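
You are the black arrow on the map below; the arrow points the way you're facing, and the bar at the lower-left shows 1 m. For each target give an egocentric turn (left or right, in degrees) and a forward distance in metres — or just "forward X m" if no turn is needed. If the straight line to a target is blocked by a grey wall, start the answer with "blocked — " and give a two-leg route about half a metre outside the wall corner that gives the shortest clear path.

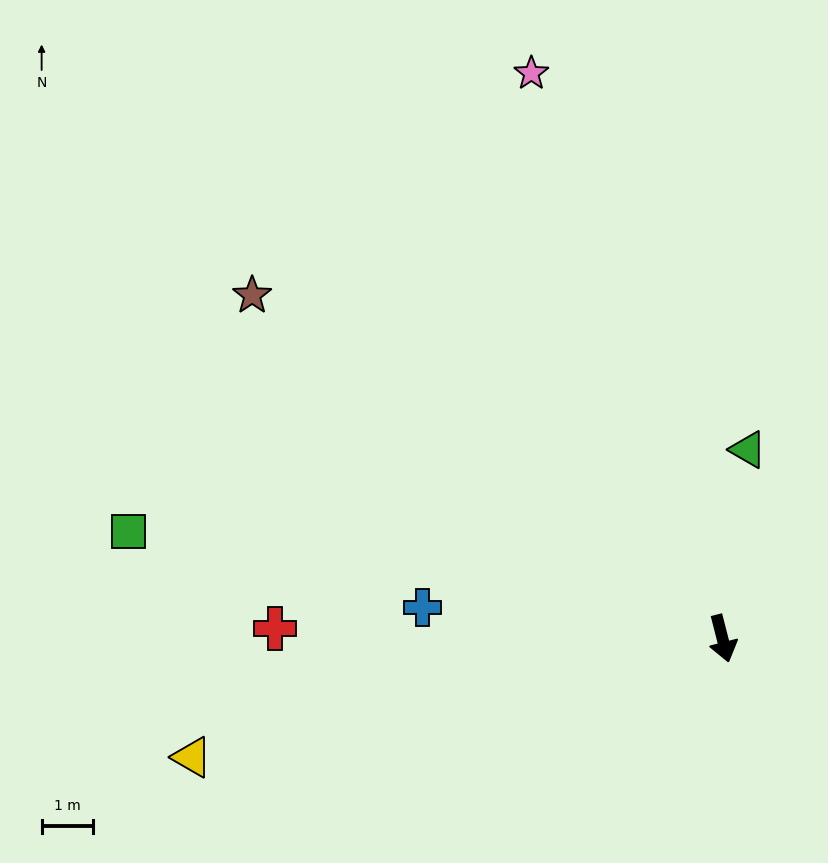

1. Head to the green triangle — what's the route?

turn left 158°, forward 3.7 m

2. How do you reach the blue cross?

turn right 110°, forward 5.9 m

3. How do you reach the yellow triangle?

turn right 92°, forward 10.7 m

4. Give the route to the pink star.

turn right 176°, forward 11.7 m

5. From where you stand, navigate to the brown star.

turn right 140°, forward 11.4 m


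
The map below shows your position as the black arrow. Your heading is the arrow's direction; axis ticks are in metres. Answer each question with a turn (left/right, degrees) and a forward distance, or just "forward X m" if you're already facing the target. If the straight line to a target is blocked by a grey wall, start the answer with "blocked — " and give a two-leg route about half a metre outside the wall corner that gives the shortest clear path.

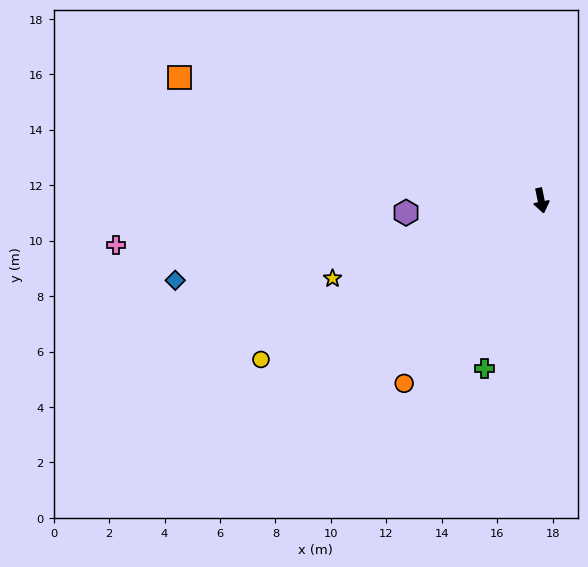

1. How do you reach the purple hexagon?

turn right 96°, forward 4.9 m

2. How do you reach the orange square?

turn right 120°, forward 13.8 m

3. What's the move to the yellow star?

turn right 81°, forward 8.0 m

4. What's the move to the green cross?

turn right 30°, forward 6.4 m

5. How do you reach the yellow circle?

turn right 72°, forward 11.6 m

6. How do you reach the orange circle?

turn right 48°, forward 8.2 m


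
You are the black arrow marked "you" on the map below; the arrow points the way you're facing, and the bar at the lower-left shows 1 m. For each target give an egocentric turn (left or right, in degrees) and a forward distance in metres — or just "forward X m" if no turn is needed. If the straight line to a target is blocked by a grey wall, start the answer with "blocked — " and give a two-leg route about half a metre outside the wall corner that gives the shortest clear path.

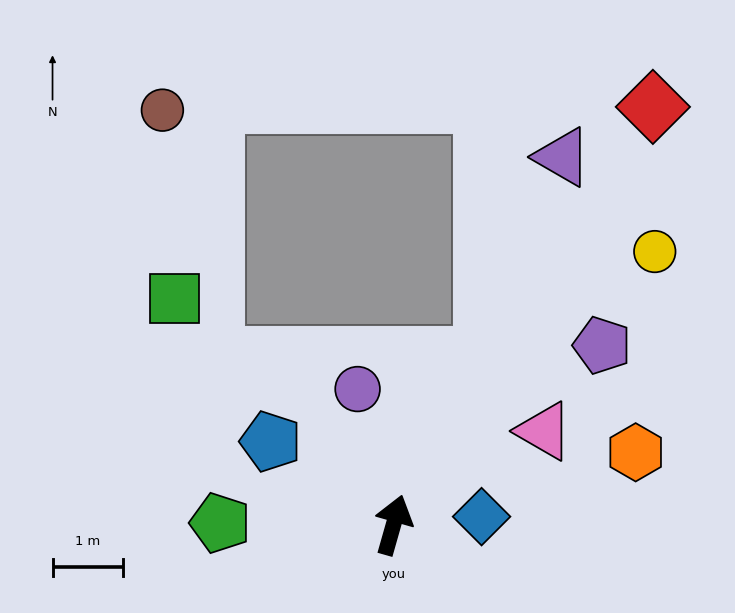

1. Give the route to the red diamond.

turn right 16°, forward 7.0 m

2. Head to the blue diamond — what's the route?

turn right 69°, forward 1.3 m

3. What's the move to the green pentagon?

turn left 105°, forward 2.5 m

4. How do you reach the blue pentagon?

turn left 72°, forward 2.1 m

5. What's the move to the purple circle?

turn left 31°, forward 2.0 m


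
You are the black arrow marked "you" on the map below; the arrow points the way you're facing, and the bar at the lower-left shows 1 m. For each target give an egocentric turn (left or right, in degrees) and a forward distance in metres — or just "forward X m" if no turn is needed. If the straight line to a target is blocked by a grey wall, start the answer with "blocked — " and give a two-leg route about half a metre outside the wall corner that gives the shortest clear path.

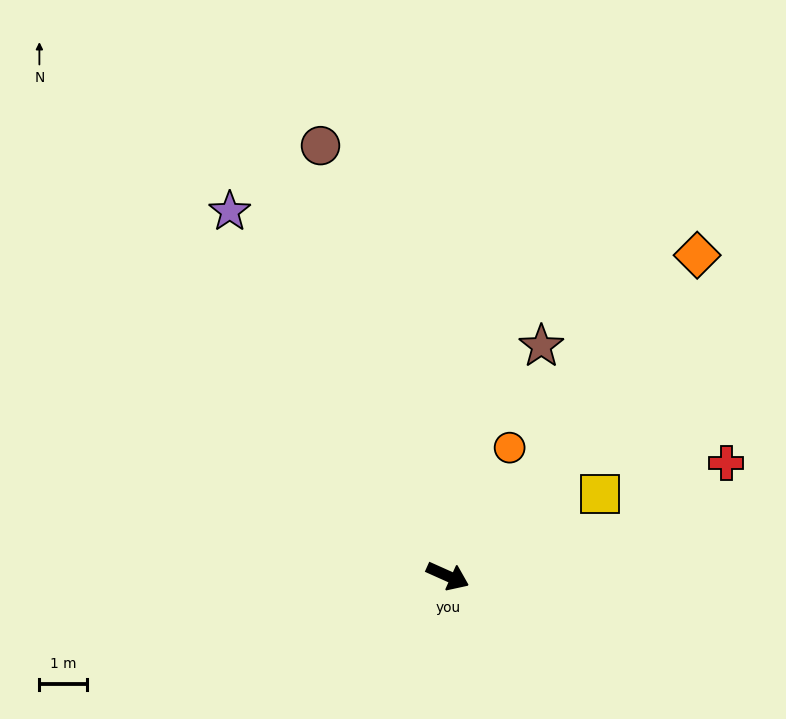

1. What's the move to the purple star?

turn left 145°, forward 9.0 m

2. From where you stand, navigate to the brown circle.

turn left 131°, forward 9.5 m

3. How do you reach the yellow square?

turn left 52°, forward 3.7 m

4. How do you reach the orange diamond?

turn left 76°, forward 8.6 m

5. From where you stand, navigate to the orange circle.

turn left 88°, forward 3.0 m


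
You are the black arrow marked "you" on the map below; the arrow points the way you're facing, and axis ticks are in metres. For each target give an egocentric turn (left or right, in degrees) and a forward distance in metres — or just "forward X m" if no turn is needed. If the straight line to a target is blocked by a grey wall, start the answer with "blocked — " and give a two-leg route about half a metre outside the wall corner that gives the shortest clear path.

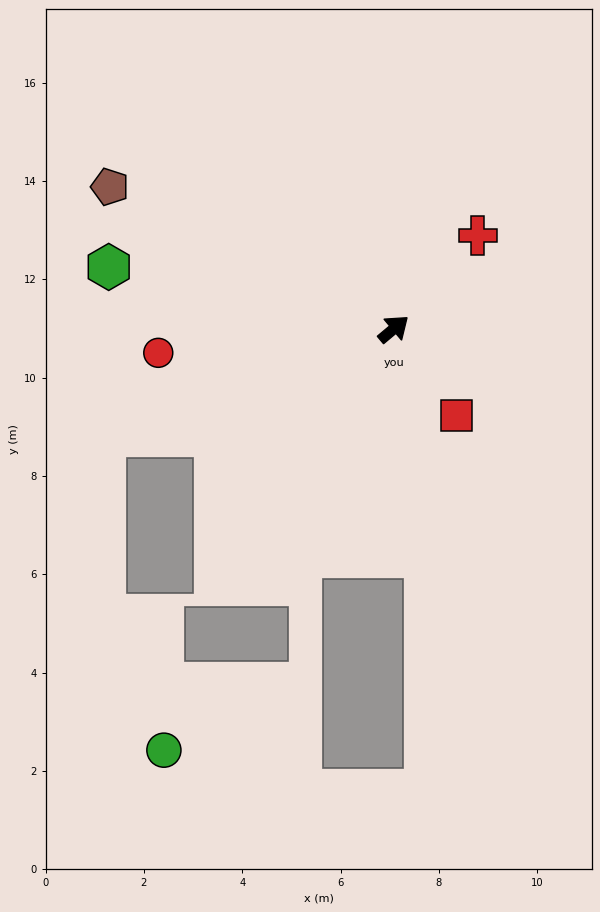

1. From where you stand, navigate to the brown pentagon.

turn left 113°, forward 6.5 m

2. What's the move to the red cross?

turn left 8°, forward 2.6 m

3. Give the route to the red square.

turn right 94°, forward 2.2 m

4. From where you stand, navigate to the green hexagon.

turn left 128°, forward 5.9 m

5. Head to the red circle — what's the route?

turn left 146°, forward 4.8 m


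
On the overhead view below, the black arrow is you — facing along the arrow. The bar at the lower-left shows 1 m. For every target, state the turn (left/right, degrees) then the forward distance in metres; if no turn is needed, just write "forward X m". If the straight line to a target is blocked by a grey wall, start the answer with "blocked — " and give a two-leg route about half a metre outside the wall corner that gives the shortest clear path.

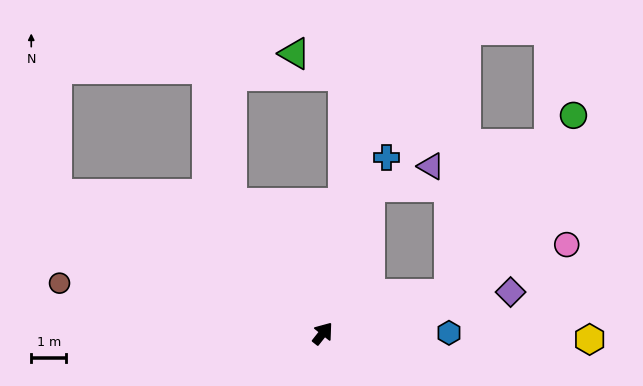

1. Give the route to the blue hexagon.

turn right 51°, forward 3.6 m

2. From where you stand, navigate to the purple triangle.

blocked — turn left 21°, forward 4.4 m, then turn right 54°, forward 1.8 m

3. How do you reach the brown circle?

turn left 118°, forward 7.6 m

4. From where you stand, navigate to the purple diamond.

turn right 39°, forward 5.5 m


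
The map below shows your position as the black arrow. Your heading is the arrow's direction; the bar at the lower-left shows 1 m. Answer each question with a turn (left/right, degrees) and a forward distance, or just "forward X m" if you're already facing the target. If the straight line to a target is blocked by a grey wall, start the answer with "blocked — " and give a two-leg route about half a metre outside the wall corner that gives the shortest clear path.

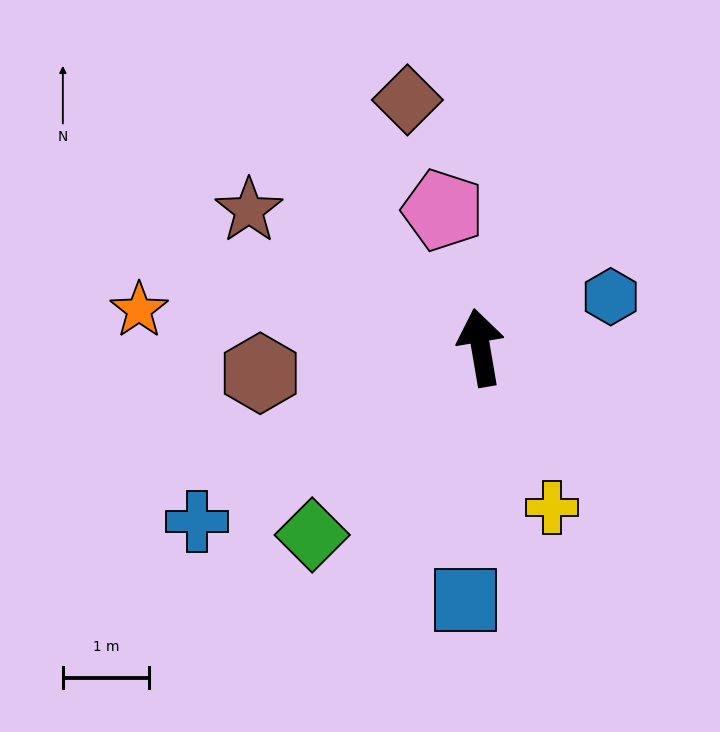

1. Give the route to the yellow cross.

turn right 166°, forward 2.0 m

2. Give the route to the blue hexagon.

turn right 78°, forward 1.6 m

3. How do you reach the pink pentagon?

turn left 6°, forward 1.6 m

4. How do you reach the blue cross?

turn left 112°, forward 3.8 m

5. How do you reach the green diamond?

turn left 128°, forward 2.9 m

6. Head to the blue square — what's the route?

turn left 167°, forward 2.9 m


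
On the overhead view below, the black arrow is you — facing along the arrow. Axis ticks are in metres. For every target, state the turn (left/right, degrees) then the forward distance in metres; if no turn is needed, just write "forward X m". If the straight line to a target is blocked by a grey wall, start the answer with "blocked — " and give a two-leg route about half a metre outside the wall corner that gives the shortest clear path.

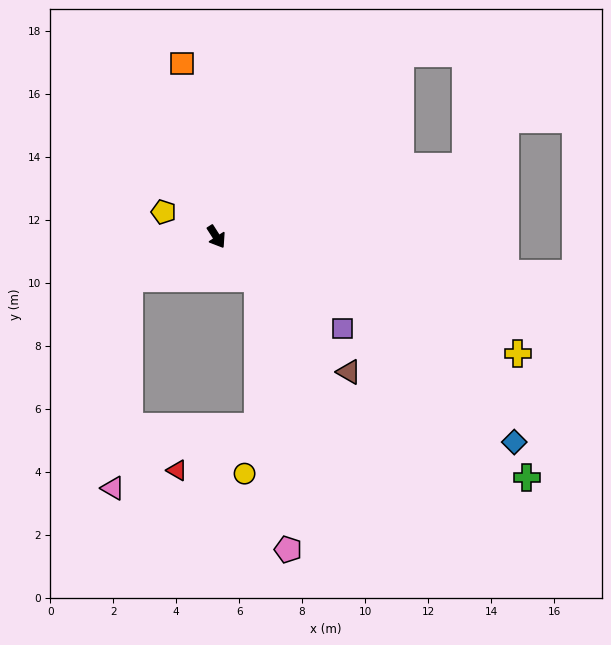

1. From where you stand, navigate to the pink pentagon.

blocked — turn left 12°, forward 1.9 m, then turn right 38°, forward 8.7 m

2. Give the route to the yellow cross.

turn left 36°, forward 10.3 m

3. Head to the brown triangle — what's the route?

turn left 12°, forward 6.0 m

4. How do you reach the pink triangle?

blocked — turn right 97°, forward 3.0 m, then turn left 60°, forward 6.7 m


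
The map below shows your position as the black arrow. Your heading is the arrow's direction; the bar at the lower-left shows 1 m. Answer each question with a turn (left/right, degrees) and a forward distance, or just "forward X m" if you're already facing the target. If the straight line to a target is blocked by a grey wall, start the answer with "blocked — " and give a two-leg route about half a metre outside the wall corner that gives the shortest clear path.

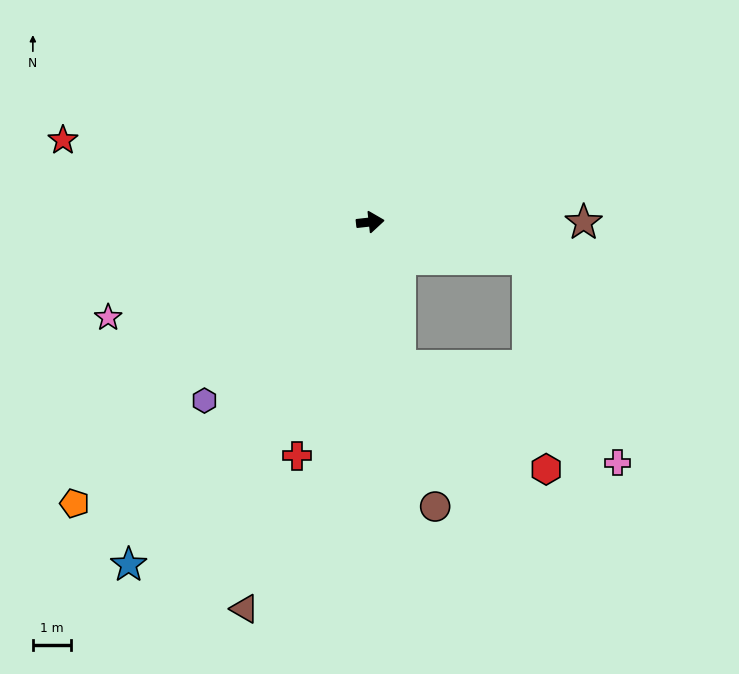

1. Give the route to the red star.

turn left 159°, forward 8.3 m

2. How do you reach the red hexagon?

blocked — turn right 85°, forward 3.9 m, then turn left 44°, forward 4.7 m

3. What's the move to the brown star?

turn right 6°, forward 5.6 m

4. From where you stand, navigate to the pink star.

turn right 166°, forward 7.3 m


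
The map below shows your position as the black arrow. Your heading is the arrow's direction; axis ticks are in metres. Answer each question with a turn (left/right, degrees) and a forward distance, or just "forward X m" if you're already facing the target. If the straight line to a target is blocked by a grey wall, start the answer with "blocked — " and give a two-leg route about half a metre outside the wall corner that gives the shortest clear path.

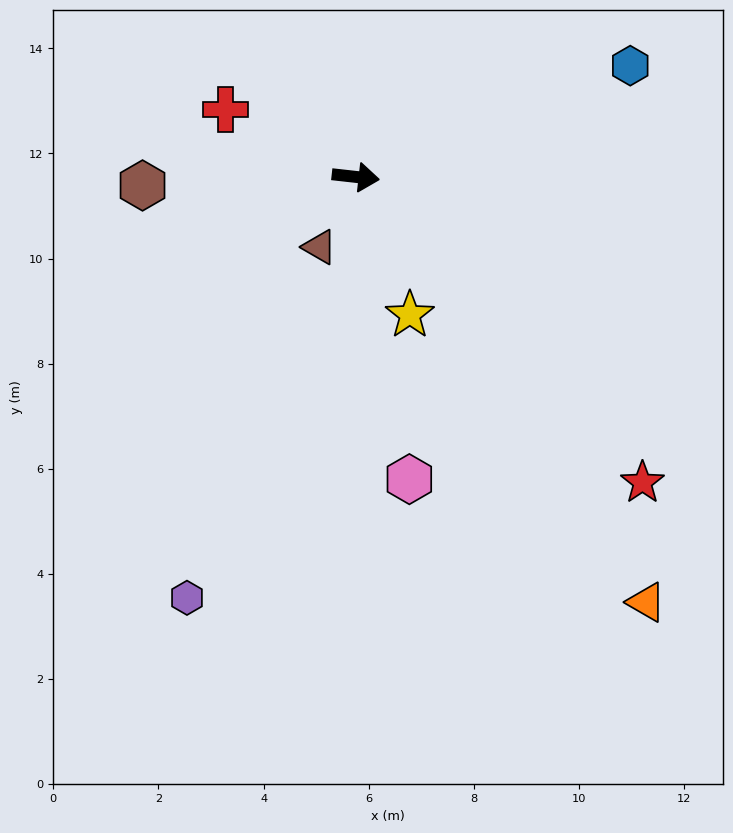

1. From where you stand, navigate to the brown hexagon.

turn right 171°, forward 4.1 m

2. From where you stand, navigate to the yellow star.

turn right 62°, forward 2.8 m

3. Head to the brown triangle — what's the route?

turn right 111°, forward 1.5 m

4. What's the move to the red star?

turn right 40°, forward 8.0 m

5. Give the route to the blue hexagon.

turn left 28°, forward 5.6 m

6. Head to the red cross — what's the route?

turn left 159°, forward 2.8 m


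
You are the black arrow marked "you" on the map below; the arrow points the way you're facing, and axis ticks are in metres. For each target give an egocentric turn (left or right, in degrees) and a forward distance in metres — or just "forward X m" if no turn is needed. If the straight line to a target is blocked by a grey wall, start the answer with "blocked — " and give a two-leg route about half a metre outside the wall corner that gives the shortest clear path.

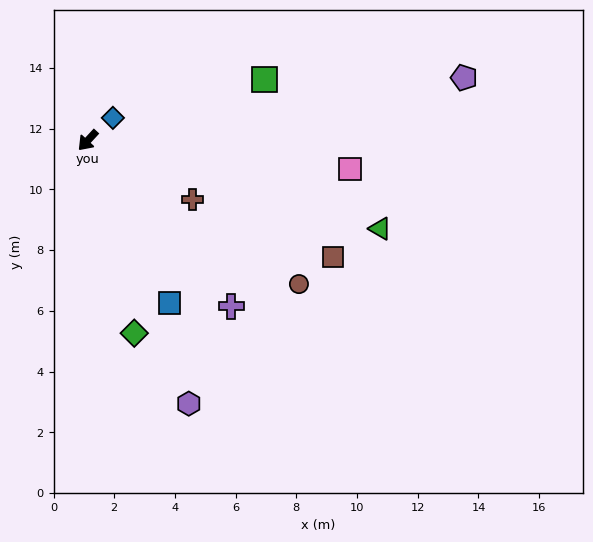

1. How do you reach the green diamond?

turn left 56°, forward 6.5 m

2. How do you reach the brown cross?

turn left 103°, forward 4.0 m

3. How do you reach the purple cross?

turn left 84°, forward 7.2 m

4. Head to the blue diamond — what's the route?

turn left 175°, forward 1.1 m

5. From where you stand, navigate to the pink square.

turn left 127°, forward 8.7 m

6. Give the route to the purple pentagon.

turn left 142°, forward 12.6 m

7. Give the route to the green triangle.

turn left 116°, forward 10.1 m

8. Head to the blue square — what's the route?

turn left 70°, forward 6.0 m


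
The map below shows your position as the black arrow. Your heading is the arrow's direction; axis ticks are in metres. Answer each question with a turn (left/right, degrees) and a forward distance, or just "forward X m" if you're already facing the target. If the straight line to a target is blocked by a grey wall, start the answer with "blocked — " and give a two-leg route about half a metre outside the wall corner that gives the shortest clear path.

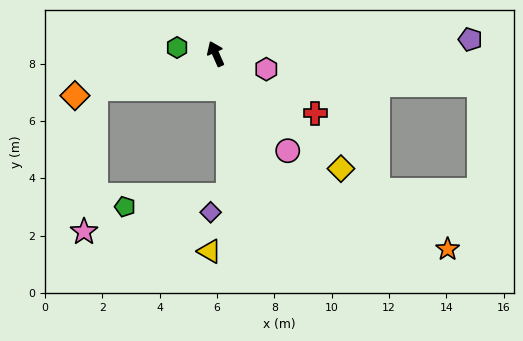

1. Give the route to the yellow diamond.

turn right 156°, forward 5.9 m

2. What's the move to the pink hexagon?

turn right 131°, forward 1.8 m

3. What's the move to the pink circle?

turn right 167°, forward 4.2 m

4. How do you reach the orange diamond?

turn left 83°, forward 5.1 m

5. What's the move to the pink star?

blocked — turn left 83°, forward 4.4 m, then turn left 68°, forward 5.0 m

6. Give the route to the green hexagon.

turn left 57°, forward 1.4 m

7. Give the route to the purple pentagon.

turn right 111°, forward 8.9 m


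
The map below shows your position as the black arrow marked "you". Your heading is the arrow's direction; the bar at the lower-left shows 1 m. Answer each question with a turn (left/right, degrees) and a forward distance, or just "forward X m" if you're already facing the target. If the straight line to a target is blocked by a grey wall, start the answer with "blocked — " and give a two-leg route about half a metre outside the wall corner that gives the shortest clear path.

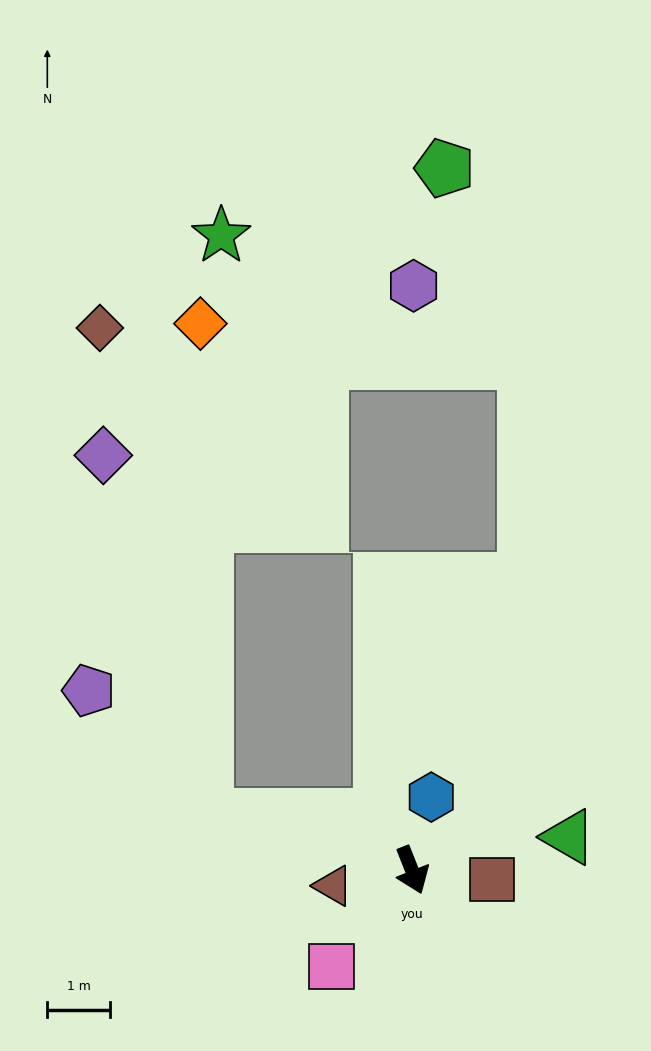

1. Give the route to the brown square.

turn left 62°, forward 1.3 m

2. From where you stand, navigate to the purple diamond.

blocked — turn right 127°, forward 3.4 m, then turn right 59°, forward 6.0 m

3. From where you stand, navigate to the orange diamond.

blocked — turn right 127°, forward 3.4 m, then turn right 74°, forward 7.9 m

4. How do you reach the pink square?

turn right 61°, forward 2.0 m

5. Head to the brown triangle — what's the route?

turn right 100°, forward 1.3 m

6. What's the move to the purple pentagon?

blocked — turn right 127°, forward 3.4 m, then turn right 31°, forward 2.8 m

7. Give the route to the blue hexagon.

turn left 144°, forward 1.2 m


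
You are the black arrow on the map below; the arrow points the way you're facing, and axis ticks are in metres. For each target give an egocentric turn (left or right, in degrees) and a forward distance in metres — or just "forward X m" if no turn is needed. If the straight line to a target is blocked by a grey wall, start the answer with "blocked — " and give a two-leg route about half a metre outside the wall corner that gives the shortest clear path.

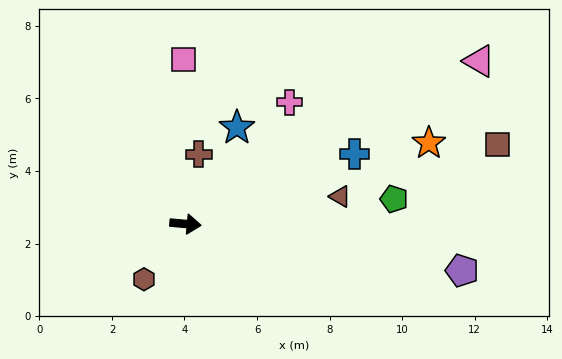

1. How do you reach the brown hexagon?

turn right 122°, forward 1.9 m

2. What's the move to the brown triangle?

turn left 15°, forward 4.3 m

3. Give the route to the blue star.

turn left 67°, forward 3.0 m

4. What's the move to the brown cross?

turn left 84°, forward 2.0 m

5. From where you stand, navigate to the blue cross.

turn left 28°, forward 5.0 m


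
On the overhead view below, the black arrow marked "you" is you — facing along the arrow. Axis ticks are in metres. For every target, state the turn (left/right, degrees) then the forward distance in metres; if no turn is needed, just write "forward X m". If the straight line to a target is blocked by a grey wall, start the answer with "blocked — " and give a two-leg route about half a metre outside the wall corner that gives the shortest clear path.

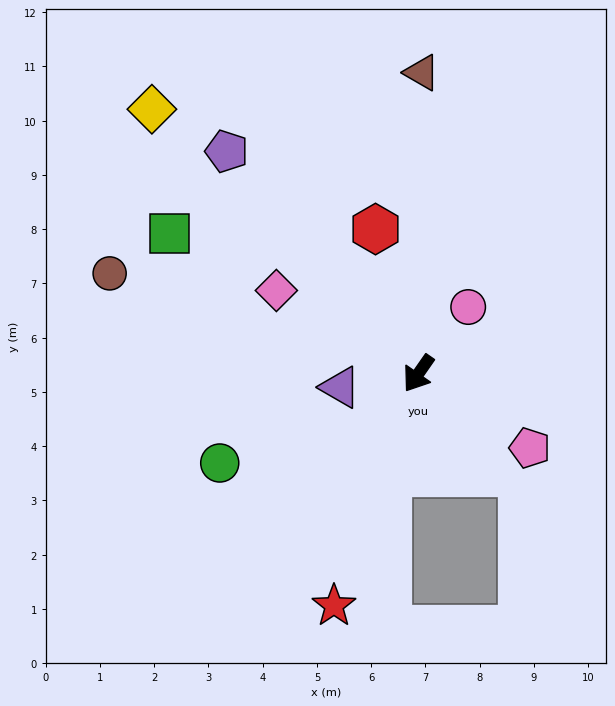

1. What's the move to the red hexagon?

turn right 129°, forward 2.8 m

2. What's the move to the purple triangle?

turn right 45°, forward 1.5 m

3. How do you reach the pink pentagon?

turn left 91°, forward 2.5 m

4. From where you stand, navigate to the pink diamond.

turn right 85°, forward 3.0 m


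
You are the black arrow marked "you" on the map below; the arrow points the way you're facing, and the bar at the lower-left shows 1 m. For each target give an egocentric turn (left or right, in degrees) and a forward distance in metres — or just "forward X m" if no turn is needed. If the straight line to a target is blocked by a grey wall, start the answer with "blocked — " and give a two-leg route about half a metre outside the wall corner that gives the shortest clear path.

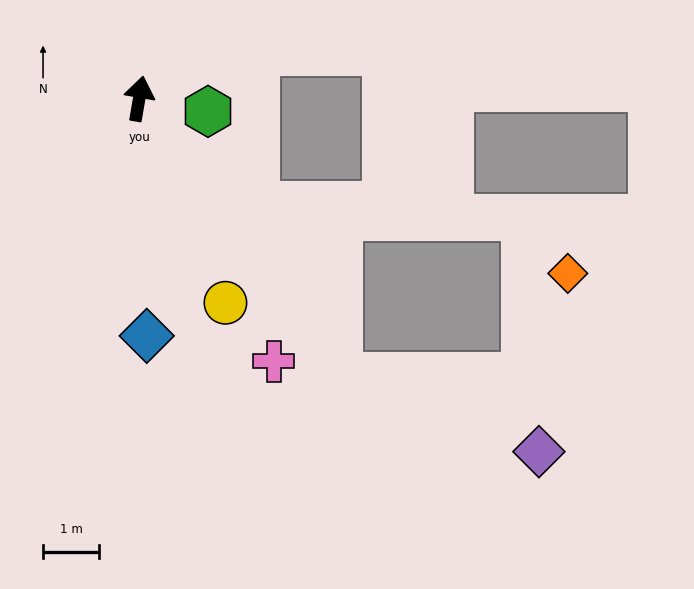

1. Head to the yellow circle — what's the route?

turn right 147°, forward 4.0 m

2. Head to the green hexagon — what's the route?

turn right 91°, forward 1.3 m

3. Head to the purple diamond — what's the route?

blocked — turn right 134°, forward 6.1 m, then turn left 33°, forward 3.8 m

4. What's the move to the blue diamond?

turn right 168°, forward 4.3 m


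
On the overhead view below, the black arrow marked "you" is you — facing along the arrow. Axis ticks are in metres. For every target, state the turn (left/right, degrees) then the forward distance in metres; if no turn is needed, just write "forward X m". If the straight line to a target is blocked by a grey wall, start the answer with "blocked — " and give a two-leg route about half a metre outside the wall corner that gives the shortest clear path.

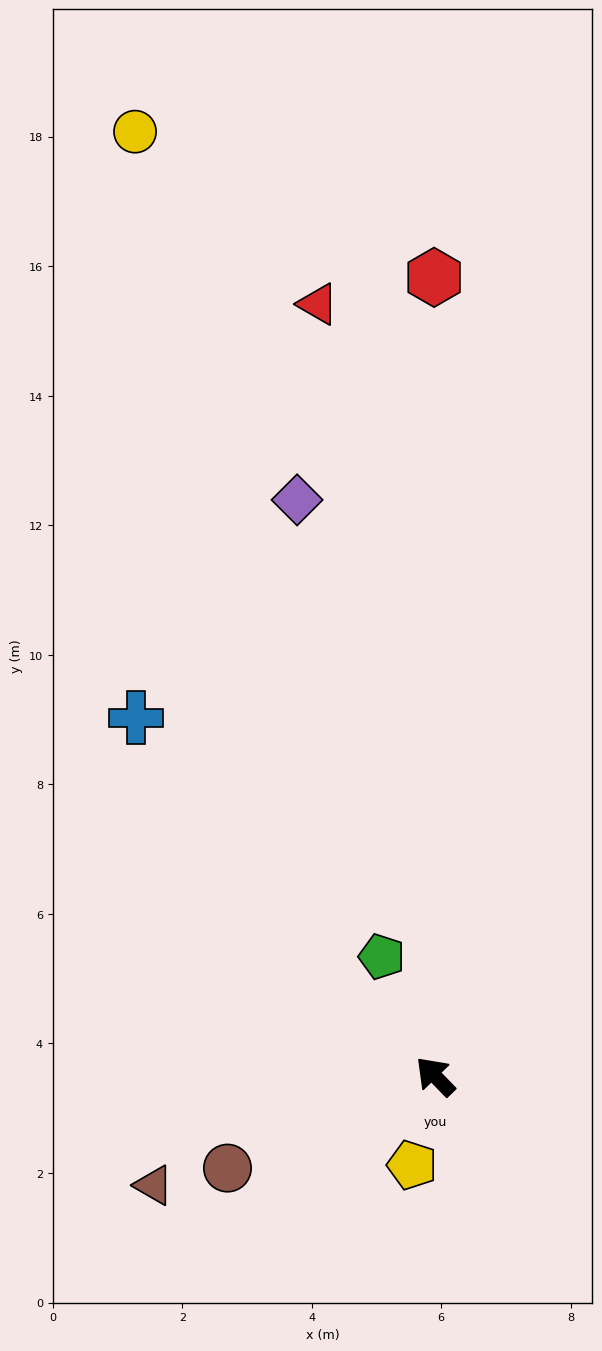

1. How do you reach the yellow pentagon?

turn left 121°, forward 1.4 m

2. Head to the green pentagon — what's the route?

turn right 20°, forward 2.0 m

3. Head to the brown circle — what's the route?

turn left 70°, forward 3.5 m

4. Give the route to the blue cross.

turn right 4°, forward 7.2 m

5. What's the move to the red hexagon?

turn right 44°, forward 12.3 m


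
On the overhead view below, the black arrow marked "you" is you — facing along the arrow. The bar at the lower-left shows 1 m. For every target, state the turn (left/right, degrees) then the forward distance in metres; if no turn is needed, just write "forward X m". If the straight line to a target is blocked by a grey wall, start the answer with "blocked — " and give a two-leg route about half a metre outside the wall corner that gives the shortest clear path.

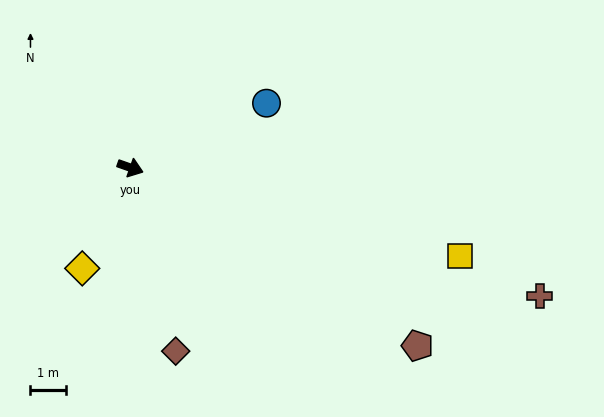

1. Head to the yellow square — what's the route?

turn left 4°, forward 9.6 m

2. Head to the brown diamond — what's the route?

turn right 57°, forward 5.3 m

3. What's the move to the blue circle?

turn left 45°, forward 4.2 m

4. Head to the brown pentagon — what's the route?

turn right 12°, forward 9.5 m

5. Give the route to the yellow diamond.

turn right 96°, forward 3.2 m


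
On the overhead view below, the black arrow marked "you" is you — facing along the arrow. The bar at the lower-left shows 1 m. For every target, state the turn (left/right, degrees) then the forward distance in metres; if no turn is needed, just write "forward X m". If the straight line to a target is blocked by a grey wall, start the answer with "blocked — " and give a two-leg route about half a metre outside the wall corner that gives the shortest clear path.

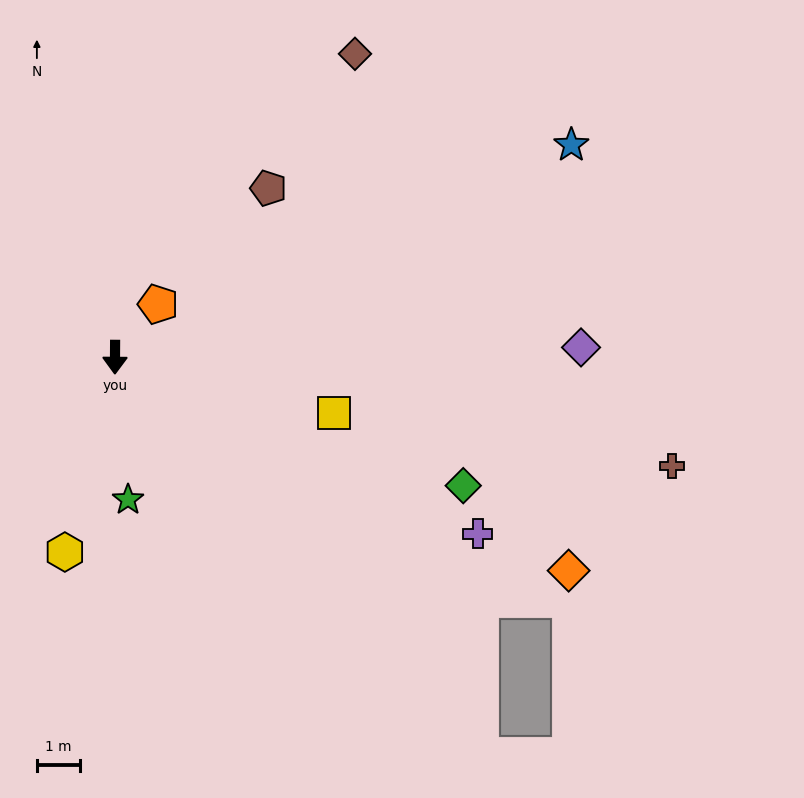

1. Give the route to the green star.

turn left 6°, forward 3.3 m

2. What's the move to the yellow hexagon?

turn right 14°, forward 4.7 m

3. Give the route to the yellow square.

turn left 76°, forward 5.2 m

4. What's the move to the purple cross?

turn left 64°, forward 9.3 m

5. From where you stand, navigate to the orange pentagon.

turn left 141°, forward 1.6 m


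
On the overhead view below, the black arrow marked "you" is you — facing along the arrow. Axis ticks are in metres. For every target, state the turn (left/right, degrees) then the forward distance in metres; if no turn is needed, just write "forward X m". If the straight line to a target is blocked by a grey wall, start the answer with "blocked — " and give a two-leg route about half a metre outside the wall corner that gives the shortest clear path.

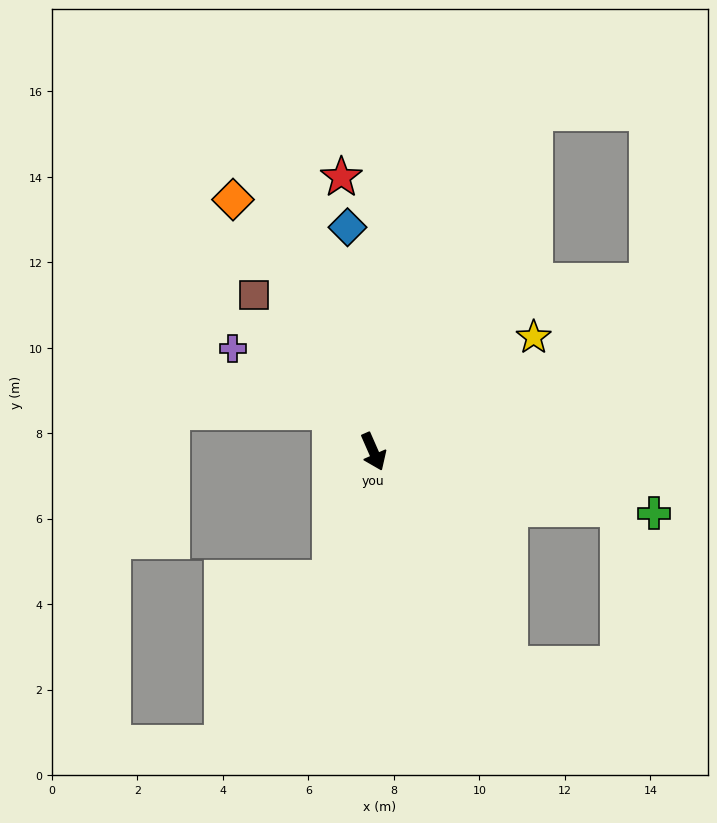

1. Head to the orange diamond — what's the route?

turn right 175°, forward 6.8 m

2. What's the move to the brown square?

turn right 166°, forward 4.6 m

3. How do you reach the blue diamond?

turn left 163°, forward 5.3 m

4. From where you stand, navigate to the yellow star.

turn left 102°, forward 4.6 m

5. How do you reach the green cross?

turn left 54°, forward 6.7 m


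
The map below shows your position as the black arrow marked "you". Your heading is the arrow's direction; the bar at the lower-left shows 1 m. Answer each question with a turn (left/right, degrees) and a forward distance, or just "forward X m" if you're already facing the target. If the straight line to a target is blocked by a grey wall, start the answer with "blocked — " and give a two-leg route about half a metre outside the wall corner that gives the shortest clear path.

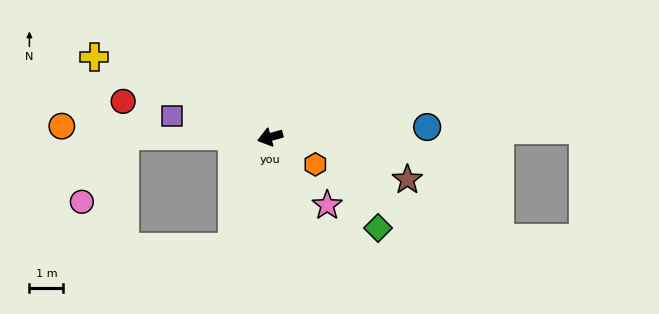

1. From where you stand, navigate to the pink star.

turn left 114°, forward 2.6 m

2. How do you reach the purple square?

turn right 28°, forward 2.9 m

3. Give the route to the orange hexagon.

turn left 133°, forward 1.6 m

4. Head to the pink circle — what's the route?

blocked — turn right 16°, forward 4.3 m, then turn left 57°, forward 2.3 m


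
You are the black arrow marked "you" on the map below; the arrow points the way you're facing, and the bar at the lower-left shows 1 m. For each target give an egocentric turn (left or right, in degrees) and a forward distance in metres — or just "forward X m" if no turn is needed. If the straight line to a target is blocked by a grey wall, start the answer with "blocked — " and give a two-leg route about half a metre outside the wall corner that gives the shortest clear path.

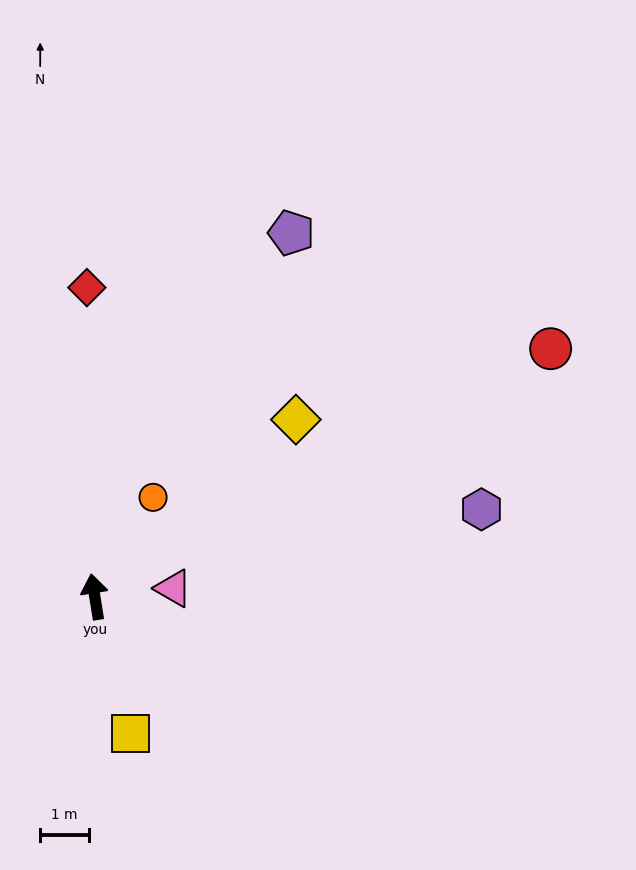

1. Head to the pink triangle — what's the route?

turn right 93°, forward 1.6 m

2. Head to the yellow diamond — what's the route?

turn right 58°, forward 5.5 m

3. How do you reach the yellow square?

turn right 174°, forward 2.9 m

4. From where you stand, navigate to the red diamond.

turn right 8°, forward 6.3 m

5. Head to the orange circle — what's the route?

turn right 39°, forward 2.4 m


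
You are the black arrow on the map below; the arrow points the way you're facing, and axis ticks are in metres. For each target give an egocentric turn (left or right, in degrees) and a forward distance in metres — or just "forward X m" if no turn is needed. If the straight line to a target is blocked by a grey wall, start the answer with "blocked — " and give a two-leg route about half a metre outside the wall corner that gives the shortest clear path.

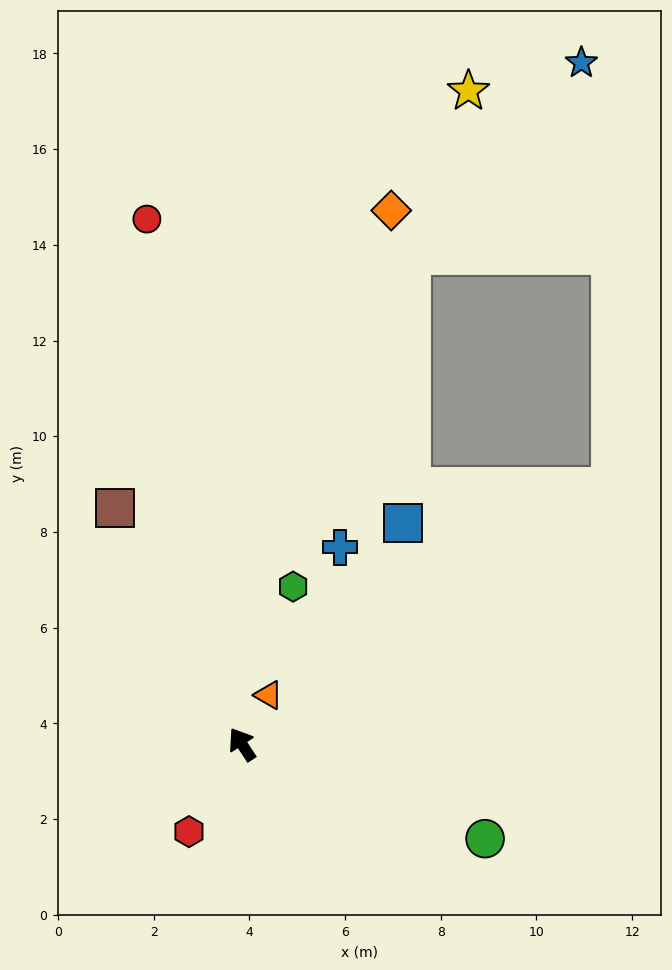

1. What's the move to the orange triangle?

turn right 62°, forward 1.2 m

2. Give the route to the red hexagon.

turn left 115°, forward 2.1 m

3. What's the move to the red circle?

turn right 23°, forward 11.2 m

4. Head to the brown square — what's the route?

turn right 5°, forward 5.6 m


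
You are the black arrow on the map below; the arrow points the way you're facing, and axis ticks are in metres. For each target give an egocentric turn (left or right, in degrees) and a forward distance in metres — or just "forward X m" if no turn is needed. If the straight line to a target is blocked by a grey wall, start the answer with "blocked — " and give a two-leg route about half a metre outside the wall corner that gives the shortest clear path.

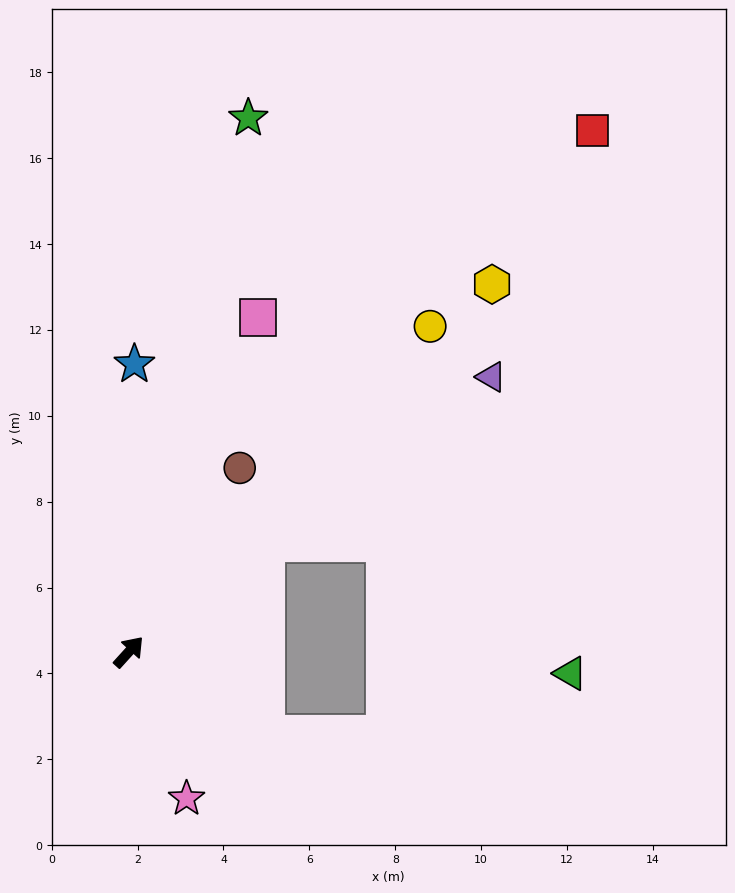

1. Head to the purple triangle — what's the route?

turn right 11°, forward 10.6 m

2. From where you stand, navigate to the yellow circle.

forward 10.3 m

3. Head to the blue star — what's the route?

turn left 41°, forward 6.7 m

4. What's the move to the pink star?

turn right 116°, forward 3.7 m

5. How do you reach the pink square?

turn left 21°, forward 8.3 m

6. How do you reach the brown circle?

turn left 11°, forward 5.0 m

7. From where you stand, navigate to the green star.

turn left 30°, forward 12.7 m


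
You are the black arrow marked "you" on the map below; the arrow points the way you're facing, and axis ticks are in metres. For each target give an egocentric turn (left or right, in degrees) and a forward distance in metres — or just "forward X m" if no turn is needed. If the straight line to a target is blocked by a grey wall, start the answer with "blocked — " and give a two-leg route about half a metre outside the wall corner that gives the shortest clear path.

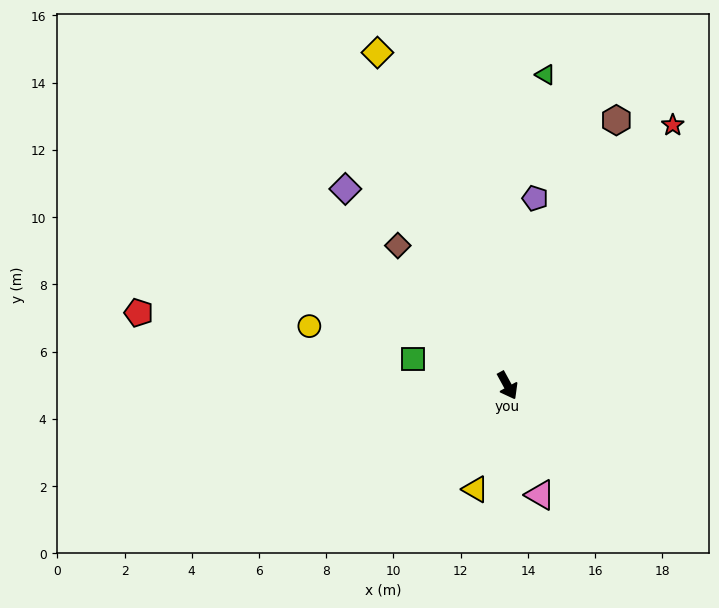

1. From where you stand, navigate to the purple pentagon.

turn left 143°, forward 5.6 m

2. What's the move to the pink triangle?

turn right 12°, forward 3.4 m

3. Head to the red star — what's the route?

turn left 119°, forward 9.2 m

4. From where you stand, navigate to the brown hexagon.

turn left 129°, forward 8.5 m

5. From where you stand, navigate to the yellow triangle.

turn right 46°, forward 3.2 m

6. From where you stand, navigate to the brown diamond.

turn right 171°, forward 5.3 m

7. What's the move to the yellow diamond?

turn left 173°, forward 10.6 m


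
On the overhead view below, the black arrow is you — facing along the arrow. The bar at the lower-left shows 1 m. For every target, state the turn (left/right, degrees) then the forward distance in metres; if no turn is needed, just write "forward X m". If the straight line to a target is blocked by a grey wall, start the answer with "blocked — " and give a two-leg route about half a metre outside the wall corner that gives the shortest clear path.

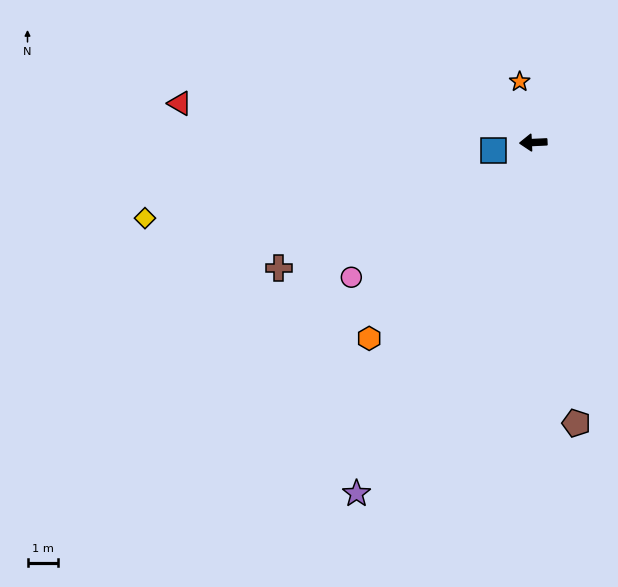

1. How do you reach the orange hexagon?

turn left 47°, forward 8.3 m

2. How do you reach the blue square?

turn left 8°, forward 1.3 m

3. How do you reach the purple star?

turn left 61°, forward 12.8 m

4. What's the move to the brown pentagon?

turn left 96°, forward 9.2 m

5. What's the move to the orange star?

turn right 80°, forward 2.0 m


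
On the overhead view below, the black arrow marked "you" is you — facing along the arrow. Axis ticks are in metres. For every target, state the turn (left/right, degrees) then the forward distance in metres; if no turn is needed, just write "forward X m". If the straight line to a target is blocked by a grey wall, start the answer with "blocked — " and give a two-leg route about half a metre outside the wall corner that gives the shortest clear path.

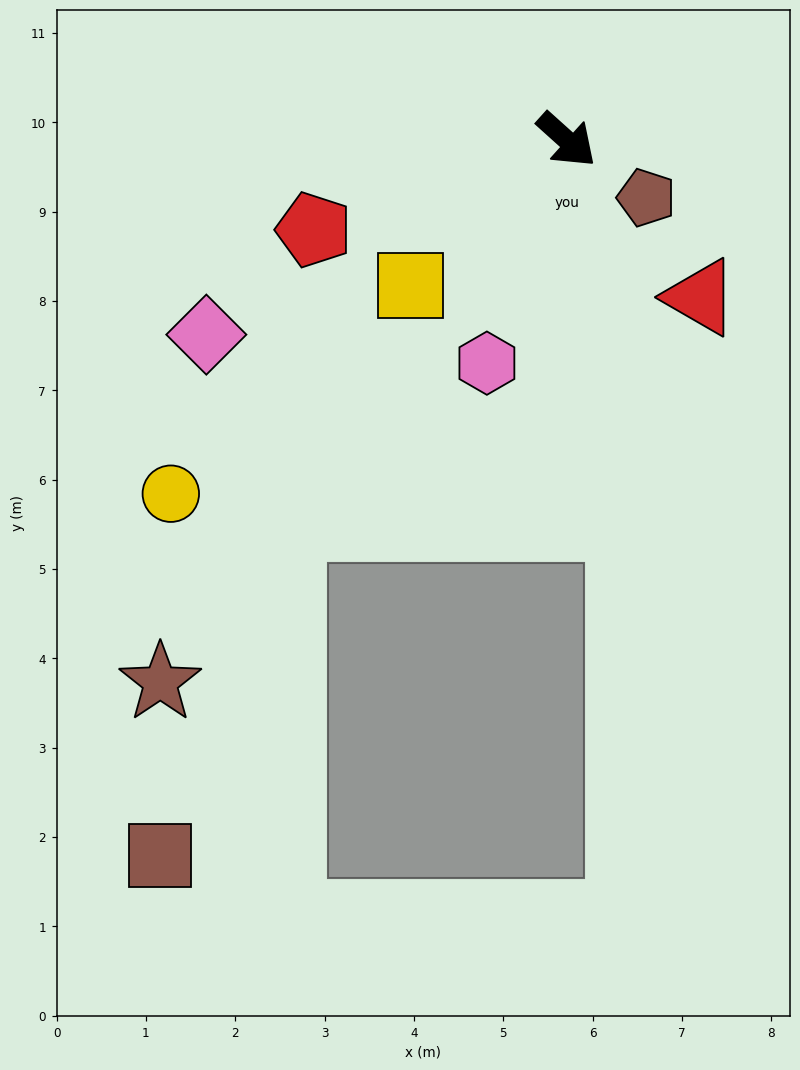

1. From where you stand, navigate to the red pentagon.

turn right 118°, forward 3.0 m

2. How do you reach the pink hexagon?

turn right 68°, forward 2.7 m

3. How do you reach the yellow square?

turn right 95°, forward 2.4 m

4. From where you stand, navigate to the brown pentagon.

turn left 6°, forward 1.1 m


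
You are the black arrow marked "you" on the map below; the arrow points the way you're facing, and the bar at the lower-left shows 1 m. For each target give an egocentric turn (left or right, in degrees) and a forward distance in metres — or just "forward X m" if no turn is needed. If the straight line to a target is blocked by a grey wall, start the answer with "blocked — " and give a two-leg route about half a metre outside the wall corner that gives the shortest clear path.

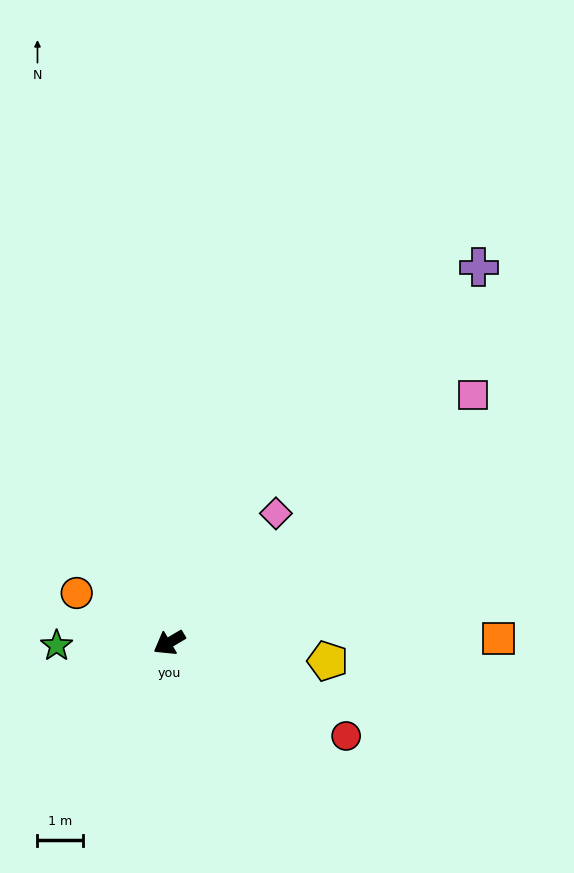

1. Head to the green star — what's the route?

turn right 29°, forward 2.5 m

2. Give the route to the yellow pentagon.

turn left 143°, forward 3.5 m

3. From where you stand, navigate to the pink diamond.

turn right 160°, forward 3.7 m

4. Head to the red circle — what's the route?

turn left 122°, forward 4.4 m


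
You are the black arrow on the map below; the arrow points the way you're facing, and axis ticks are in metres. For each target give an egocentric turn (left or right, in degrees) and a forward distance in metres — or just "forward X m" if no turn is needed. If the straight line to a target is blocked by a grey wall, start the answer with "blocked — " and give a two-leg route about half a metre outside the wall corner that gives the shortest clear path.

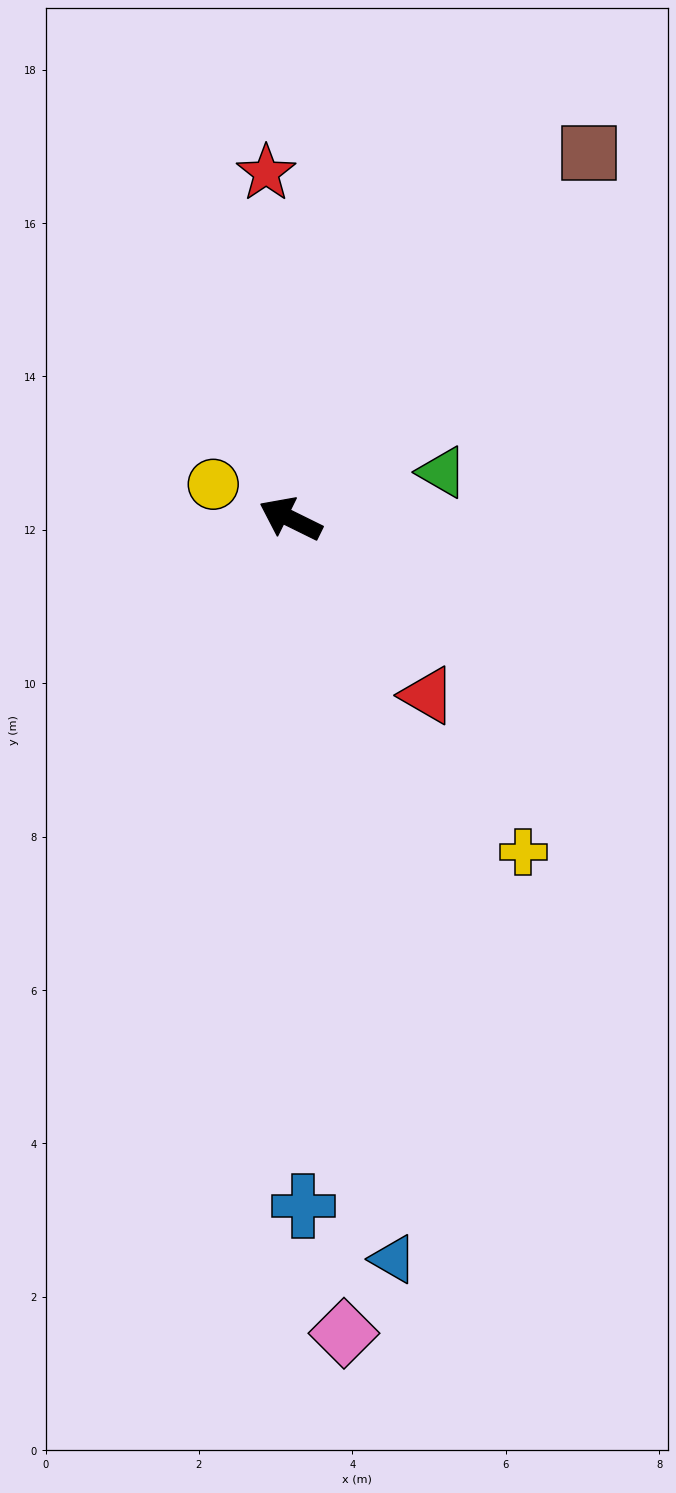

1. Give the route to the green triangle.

turn right 137°, forward 2.1 m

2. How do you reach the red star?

turn right 60°, forward 4.5 m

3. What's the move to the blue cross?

turn left 117°, forward 9.0 m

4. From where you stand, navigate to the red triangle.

turn left 154°, forward 2.9 m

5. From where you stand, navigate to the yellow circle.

turn left 2°, forward 1.1 m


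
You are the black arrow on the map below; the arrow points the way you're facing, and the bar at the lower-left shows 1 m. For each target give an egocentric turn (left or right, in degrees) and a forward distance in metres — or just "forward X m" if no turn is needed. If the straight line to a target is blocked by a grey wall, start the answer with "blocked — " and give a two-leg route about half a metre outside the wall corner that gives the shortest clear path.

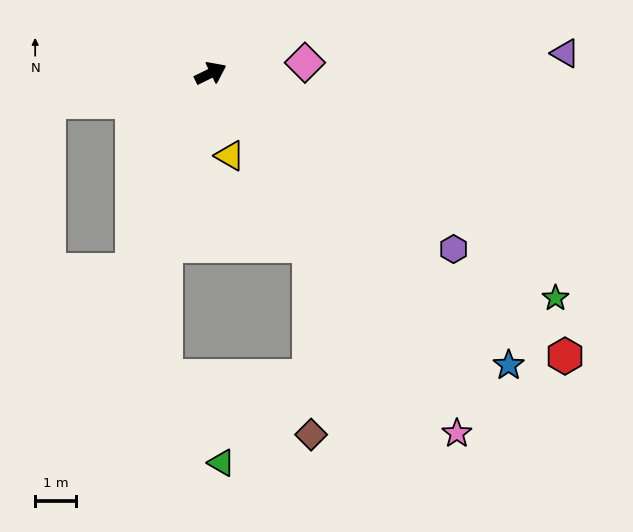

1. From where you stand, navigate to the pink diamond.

turn right 20°, forward 2.3 m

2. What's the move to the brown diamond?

blocked — turn right 86°, forward 4.8 m, then turn right 30°, forward 4.6 m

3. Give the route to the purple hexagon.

turn right 62°, forward 7.3 m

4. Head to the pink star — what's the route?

turn right 82°, forward 10.6 m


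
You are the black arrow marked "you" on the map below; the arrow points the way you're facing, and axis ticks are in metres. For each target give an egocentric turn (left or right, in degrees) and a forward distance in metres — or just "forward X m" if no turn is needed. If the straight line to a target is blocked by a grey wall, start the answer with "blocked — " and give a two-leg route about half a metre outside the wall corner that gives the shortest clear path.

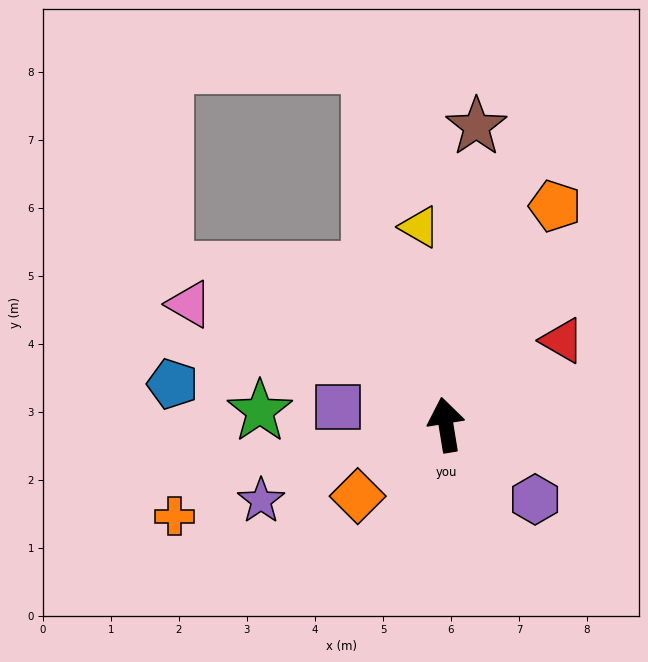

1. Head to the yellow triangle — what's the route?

forward 2.9 m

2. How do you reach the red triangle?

turn right 63°, forward 2.1 m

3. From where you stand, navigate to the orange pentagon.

turn right 36°, forward 3.6 m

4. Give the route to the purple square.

turn left 71°, forward 1.6 m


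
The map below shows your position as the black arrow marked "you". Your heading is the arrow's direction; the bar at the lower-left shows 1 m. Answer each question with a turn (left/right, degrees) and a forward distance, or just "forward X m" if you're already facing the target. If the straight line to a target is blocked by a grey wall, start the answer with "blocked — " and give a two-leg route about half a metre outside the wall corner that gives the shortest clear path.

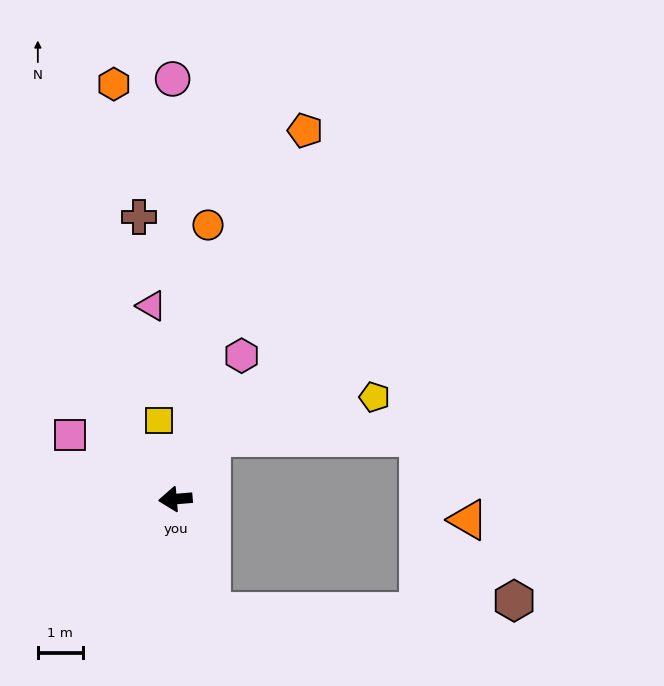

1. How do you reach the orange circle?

turn right 102°, forward 6.1 m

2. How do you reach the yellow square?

turn right 83°, forward 1.8 m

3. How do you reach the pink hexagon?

turn right 120°, forward 3.5 m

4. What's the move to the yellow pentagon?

blocked — turn right 125°, forward 1.6 m, then turn right 46°, forward 3.7 m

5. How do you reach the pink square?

turn right 36°, forward 2.7 m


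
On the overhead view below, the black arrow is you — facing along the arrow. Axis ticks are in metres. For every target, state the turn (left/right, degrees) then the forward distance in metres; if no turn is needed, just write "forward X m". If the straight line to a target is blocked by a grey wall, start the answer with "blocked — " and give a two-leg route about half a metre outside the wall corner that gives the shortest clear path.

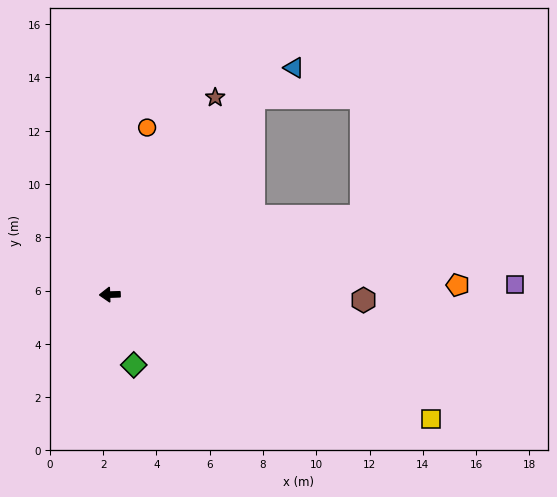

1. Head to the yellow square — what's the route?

turn left 157°, forward 12.9 m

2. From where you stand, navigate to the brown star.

turn right 120°, forward 8.4 m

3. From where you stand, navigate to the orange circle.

turn right 104°, forward 6.4 m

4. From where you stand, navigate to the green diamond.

turn left 107°, forward 2.8 m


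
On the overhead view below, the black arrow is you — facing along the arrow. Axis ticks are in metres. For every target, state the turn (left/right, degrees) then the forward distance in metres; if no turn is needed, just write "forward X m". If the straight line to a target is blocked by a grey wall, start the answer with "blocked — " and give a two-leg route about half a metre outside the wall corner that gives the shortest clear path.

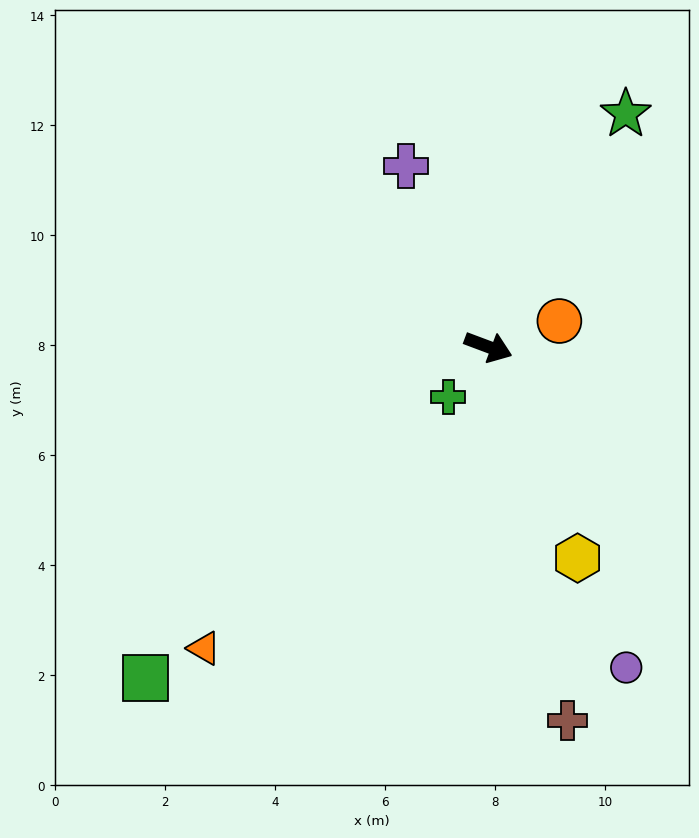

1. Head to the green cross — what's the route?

turn right 108°, forward 1.2 m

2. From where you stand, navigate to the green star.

turn left 80°, forward 4.9 m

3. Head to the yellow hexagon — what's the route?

turn right 47°, forward 4.2 m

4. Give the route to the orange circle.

turn left 41°, forward 1.4 m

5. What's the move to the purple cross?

turn left 135°, forward 3.6 m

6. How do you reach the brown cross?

turn right 58°, forward 6.9 m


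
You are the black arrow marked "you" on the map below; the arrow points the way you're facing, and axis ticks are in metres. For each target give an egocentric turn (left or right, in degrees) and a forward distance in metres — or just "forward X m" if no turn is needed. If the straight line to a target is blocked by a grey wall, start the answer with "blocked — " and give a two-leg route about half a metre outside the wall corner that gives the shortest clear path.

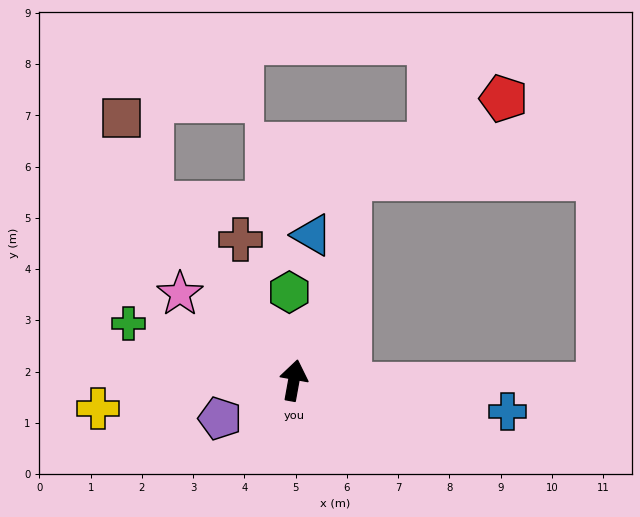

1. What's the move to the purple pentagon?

turn left 128°, forward 1.6 m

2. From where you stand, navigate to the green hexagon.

turn left 13°, forward 1.7 m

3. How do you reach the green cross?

turn left 81°, forward 3.4 m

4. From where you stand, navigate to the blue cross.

turn right 88°, forward 4.2 m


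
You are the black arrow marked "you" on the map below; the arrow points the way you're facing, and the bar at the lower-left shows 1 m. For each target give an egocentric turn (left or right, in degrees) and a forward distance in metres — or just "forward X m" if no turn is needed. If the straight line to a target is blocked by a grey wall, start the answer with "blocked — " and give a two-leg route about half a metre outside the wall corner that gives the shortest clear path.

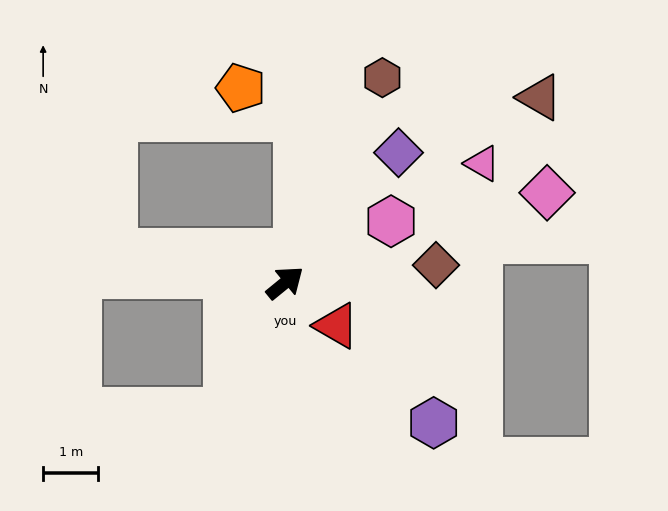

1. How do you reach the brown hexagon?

turn left 25°, forward 4.1 m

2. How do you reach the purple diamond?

turn left 10°, forward 3.1 m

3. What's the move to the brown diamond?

turn right 33°, forward 2.8 m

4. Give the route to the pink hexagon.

turn right 9°, forward 2.2 m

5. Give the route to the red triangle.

turn right 79°, forward 1.2 m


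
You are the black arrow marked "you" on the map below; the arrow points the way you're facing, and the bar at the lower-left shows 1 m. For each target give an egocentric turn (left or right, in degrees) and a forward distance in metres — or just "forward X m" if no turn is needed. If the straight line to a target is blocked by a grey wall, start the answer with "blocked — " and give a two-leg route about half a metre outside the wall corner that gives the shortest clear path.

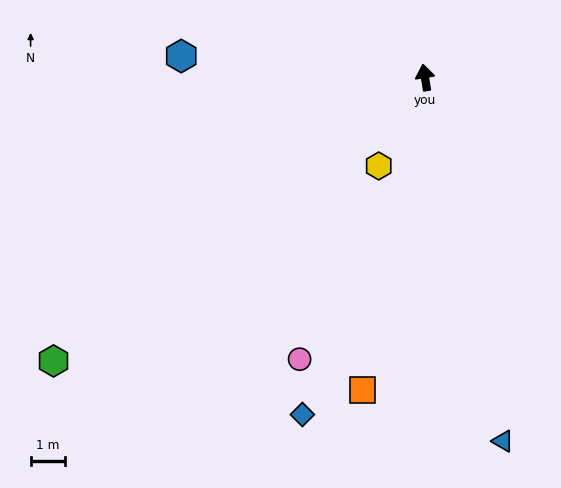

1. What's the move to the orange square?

turn left 160°, forward 9.2 m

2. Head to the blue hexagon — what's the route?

turn left 76°, forward 7.0 m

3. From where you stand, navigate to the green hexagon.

turn left 118°, forward 13.4 m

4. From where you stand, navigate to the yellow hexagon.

turn left 143°, forward 2.9 m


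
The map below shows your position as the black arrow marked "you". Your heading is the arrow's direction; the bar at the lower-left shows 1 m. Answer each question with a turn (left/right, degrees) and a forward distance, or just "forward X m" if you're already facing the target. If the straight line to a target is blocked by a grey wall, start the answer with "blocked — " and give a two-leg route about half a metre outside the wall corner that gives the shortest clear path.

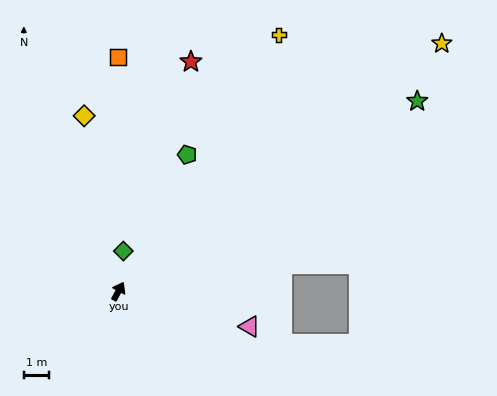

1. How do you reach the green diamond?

turn left 21°, forward 1.6 m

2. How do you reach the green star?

turn right 29°, forward 14.3 m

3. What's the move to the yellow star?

turn right 24°, forward 16.4 m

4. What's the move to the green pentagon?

forward 6.2 m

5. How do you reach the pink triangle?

turn right 77°, forward 5.5 m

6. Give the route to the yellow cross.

turn right 4°, forward 12.2 m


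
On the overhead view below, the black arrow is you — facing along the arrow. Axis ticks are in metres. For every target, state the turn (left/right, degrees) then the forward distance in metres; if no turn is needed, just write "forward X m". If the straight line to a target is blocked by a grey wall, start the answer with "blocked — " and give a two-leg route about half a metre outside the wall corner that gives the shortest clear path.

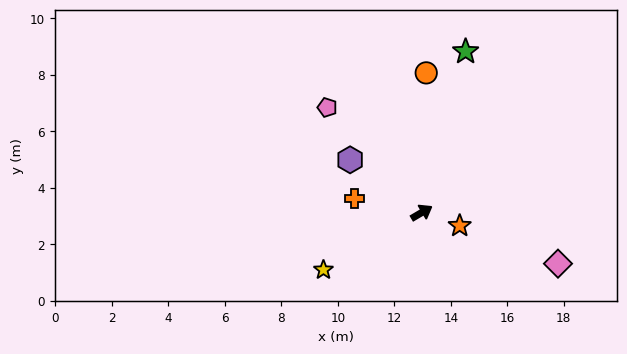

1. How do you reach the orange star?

turn right 50°, forward 1.4 m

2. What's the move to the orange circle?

turn left 58°, forward 4.9 m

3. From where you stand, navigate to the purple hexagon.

turn left 113°, forward 3.1 m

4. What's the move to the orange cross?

turn left 138°, forward 2.4 m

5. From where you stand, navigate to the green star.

turn left 44°, forward 5.9 m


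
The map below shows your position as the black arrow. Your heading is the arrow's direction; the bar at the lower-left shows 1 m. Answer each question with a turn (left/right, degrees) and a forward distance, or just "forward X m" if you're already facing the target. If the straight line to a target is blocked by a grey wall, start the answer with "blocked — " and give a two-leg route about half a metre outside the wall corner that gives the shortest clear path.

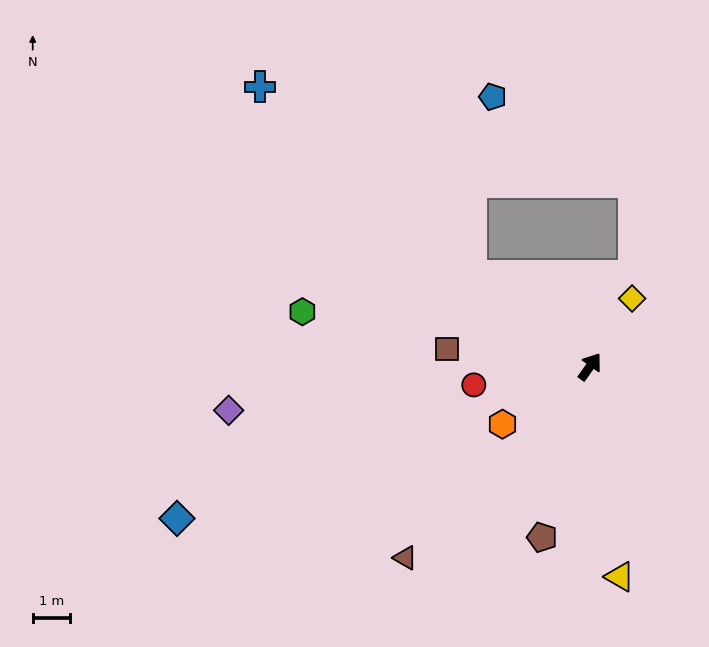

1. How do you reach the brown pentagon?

turn right 160°, forward 4.8 m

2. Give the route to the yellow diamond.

turn left 4°, forward 2.2 m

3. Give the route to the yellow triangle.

turn right 136°, forward 5.7 m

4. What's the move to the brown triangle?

turn left 171°, forward 7.1 m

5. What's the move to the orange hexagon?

turn left 159°, forward 2.8 m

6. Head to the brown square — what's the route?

turn left 119°, forward 3.9 m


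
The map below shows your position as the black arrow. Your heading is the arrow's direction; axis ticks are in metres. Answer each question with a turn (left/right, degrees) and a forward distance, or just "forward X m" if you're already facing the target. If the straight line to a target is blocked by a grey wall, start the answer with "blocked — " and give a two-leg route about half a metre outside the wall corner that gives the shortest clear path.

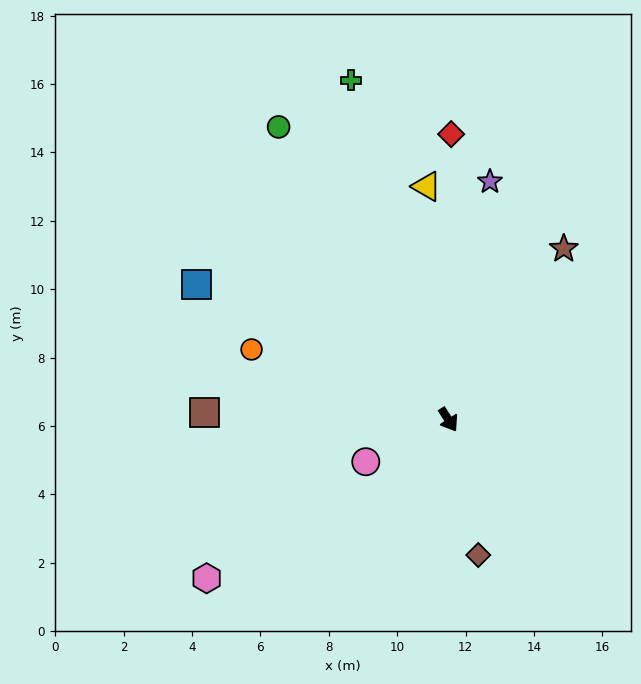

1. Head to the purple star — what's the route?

turn left 137°, forward 7.1 m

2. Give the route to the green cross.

turn left 163°, forward 10.3 m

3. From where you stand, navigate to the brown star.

turn left 113°, forward 6.0 m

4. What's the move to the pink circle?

turn right 96°, forward 2.7 m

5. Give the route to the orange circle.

turn right 142°, forward 6.1 m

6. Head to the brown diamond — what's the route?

turn right 20°, forward 4.1 m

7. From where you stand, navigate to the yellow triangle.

turn left 153°, forward 6.9 m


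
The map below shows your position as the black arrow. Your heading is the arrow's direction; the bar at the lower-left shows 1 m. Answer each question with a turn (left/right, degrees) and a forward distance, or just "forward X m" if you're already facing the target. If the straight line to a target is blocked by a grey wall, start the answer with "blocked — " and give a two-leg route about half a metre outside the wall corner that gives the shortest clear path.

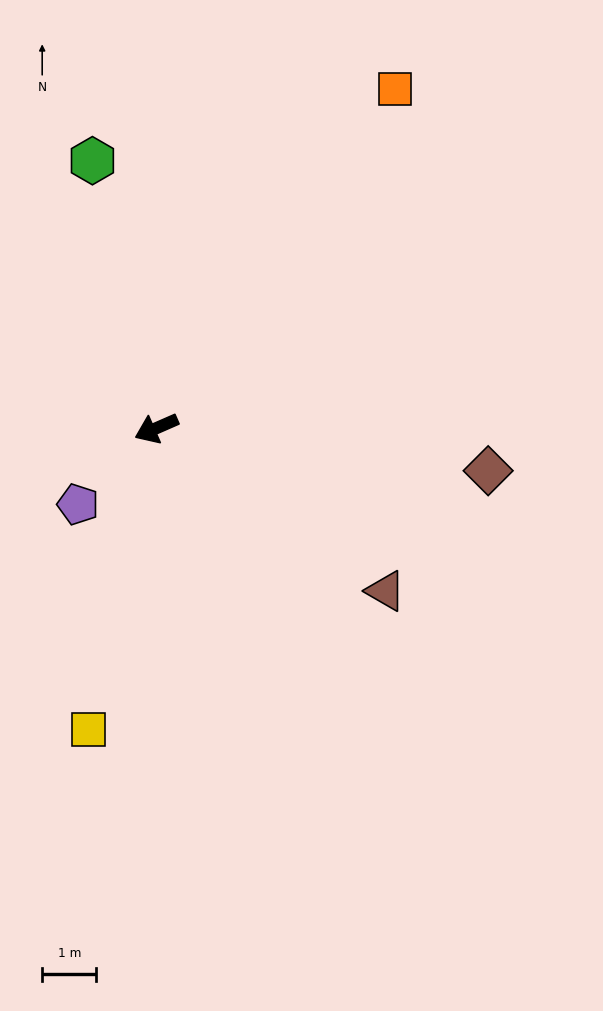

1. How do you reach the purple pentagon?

turn left 21°, forward 2.0 m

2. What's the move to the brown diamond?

turn left 149°, forward 6.2 m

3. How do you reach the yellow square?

turn left 54°, forward 5.7 m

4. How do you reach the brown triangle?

turn left 121°, forward 5.2 m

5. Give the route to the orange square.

turn right 149°, forward 7.7 m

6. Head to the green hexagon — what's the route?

turn right 100°, forward 5.1 m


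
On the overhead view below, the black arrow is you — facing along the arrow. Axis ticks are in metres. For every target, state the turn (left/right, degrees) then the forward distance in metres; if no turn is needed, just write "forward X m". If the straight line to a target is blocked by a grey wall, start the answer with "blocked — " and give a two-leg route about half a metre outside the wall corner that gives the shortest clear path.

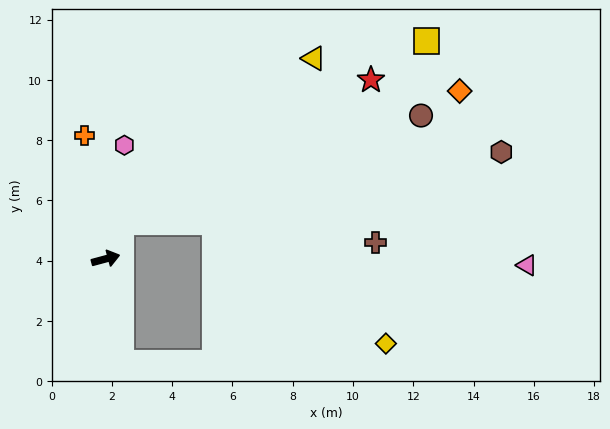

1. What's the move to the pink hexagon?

turn left 66°, forward 3.8 m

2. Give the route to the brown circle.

blocked — turn left 52°, forward 1.3 m, then turn right 47°, forward 10.5 m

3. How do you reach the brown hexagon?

blocked — turn left 52°, forward 1.3 m, then turn right 57°, forward 12.8 m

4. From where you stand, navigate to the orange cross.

turn left 85°, forward 4.2 m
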